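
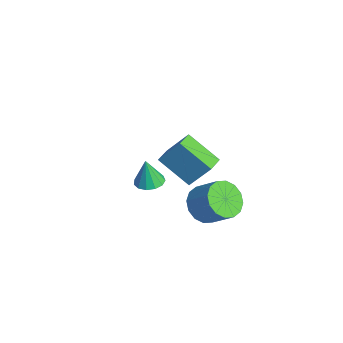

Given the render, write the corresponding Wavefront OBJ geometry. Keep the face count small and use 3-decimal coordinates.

v -2.514 0.066 -1.506
v -1.964 0.991 -0.076
v -3.335 0.782 -1.654
v -2.786 1.708 -0.224
v -1.274 1.232 -2.736
v -0.725 2.158 -1.306
v -2.096 1.949 -2.884
v -1.546 2.874 -1.454
v 3.482 -2.204 2.485
v 4.188 -2.156 2.533
v 3.398 -2.356 3.875
v 4.048 -1.783 2.566
v 3.728 -1.543 2.573
v 3.329 -1.513 2.552
v 2.979 -1.703 2.51
v 2.789 -2.051 2.461
v 2.818 -2.448 2.419
v 3.058 -2.767 2.398
v 3.433 -2.907 2.405
v 3.823 -2.825 2.438
v 4.104 -2.544 2.485
v 2.686 0.648 -0.663
v 3.422 -0.06 -0.86
v 4.35 0.624 0.147
v 3.614 1.332 0.343
v 3.513 0.336 -1.212
v 4.44 1.021 -0.206
v 3.382 0.816 -1.418
v 4.309 1.501 -0.412
v 3.064 1.251 -1.422
v 3.991 1.935 -0.415
v 2.646 1.524 -1.222
v 3.573 2.209 -0.216
v 2.238 1.562 -0.872
v 3.165 2.247 0.134
v 1.95 1.356 -0.467
v 2.878 2.04 0.54
v 1.86 0.959 -0.114
v 2.787 1.644 0.892
v 1.991 0.479 0.092
v 2.918 1.164 1.098
v 2.309 0.045 0.095
v 3.236 0.729 1.102
v 2.727 -0.229 -0.104
v 3.654 0.456 0.902
v 3.135 -0.267 -0.454
v 4.062 0.418 0.552
f 2 4 1
f 5 2 1
f 1 4 3
f 3 5 1
f 2 8 4
f 6 2 5
f 6 8 2
f 4 8 3
f 7 5 3
f 3 8 7
f 7 6 5
f 8 6 7
f 10 9 12
f 10 12 11
f 12 9 13
f 12 13 11
f 13 9 14
f 13 14 11
f 14 9 15
f 14 15 11
f 15 9 16
f 15 16 11
f 16 9 17
f 16 17 11
f 17 9 18
f 17 18 11
f 18 9 19
f 18 19 11
f 19 9 20
f 19 20 11
f 20 9 21
f 20 21 11
f 21 9 10
f 21 10 11
f 23 22 26
f 23 26 24
f 24 26 27
f 24 27 25
f 26 22 28
f 26 28 27
f 27 28 29
f 27 29 25
f 28 22 30
f 28 30 29
f 29 30 31
f 29 31 25
f 30 22 32
f 30 32 31
f 31 32 33
f 31 33 25
f 32 22 34
f 32 34 33
f 33 34 35
f 33 35 25
f 34 22 36
f 34 36 35
f 35 36 37
f 35 37 25
f 36 22 38
f 36 38 37
f 37 38 39
f 37 39 25
f 38 22 40
f 38 40 39
f 39 40 41
f 39 41 25
f 40 22 42
f 40 42 41
f 41 42 43
f 41 43 25
f 42 22 44
f 42 44 43
f 43 44 45
f 43 45 25
f 44 22 46
f 44 46 45
f 45 46 47
f 45 47 25
f 46 22 23
f 46 23 47
f 47 23 24
f 47 24 25



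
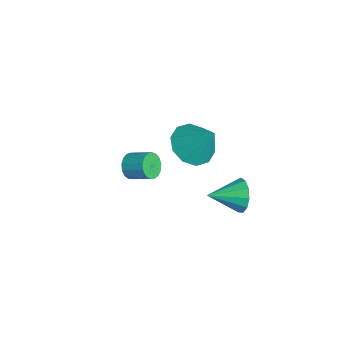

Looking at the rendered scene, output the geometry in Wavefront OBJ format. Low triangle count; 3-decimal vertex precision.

v 0.063 -3.63 0.362
v 0.445 -3.622 -0.113
v 0.999 -2.883 0.342
v 0.617 -2.89 0.818
v 0.241 -3.426 -0.185
v 0.795 -2.687 0.271
v -0.003 -3.276 -0.131
v 0.55 -2.537 0.325
v -0.233 -3.207 0.036
v 0.321 -2.468 0.492
v -0.394 -3.235 0.278
v 0.159 -2.496 0.734
v -0.451 -3.354 0.539
v 0.102 -2.614 0.995
v -0.39 -3.535 0.759
v 0.163 -2.796 1.215
v -0.225 -3.738 0.888
v 0.328 -2.999 1.344
v 0.006 -3.917 0.897
v 0.559 -3.177 1.353
v 0.25 -4.029 0.783
v 0.803 -3.29 1.239
v 0.451 -4.05 0.573
v 1.005 -3.311 1.029
v 0.564 -3.975 0.314
v 1.117 -3.236 0.77
v 0.562 -3.821 0.067
v 1.115 -3.081 0.522
v 2.244 0.313 -0.095
v 2.634 0.142 -0.772
v 2.356 -1.053 0.315
v 2.948 0.258 -0.47
v 3.039 0.391 -0.05
v 2.878 0.5 0.357
v 2.515 0.549 0.62
v 2.067 0.523 0.657
v 1.675 0.431 0.454
v 1.463 0.301 0.078
v 1.5 0.175 -0.353
v 1.773 0.092 -0.702
v 2.196 0.08 -0.858
v -2.702 -0.579 -1.674
v -1.834 -1.187 -1.823
v -1.938 0.159 -0.246
v -1.749 -0.624 -2.16
v -2.028 -0.044 -2.311
v -2.565 0.332 -2.218
v -3.153 0.359 -1.918
v -3.569 0.028 -1.525
v -3.654 -0.535 -1.188
v -3.375 -1.115 -1.038
v -2.838 -1.49 -1.13
v -2.25 -1.518 -1.43
f 2 1 5
f 2 5 3
f 3 5 6
f 3 6 4
f 5 1 7
f 5 7 6
f 6 7 8
f 6 8 4
f 7 1 9
f 7 9 8
f 8 9 10
f 8 10 4
f 9 1 11
f 9 11 10
f 10 11 12
f 10 12 4
f 11 1 13
f 11 13 12
f 12 13 14
f 12 14 4
f 13 1 15
f 13 15 14
f 14 15 16
f 14 16 4
f 15 1 17
f 15 17 16
f 16 17 18
f 16 18 4
f 17 1 19
f 17 19 18
f 18 19 20
f 18 20 4
f 19 1 21
f 19 21 20
f 20 21 22
f 20 22 4
f 21 1 23
f 21 23 22
f 22 23 24
f 22 24 4
f 23 1 25
f 23 25 24
f 24 25 26
f 24 26 4
f 25 1 27
f 25 27 26
f 26 27 28
f 26 28 4
f 27 1 2
f 27 2 28
f 28 2 3
f 28 3 4
f 30 29 32
f 30 32 31
f 32 29 33
f 32 33 31
f 33 29 34
f 33 34 31
f 34 29 35
f 34 35 31
f 35 29 36
f 35 36 31
f 36 29 37
f 36 37 31
f 37 29 38
f 37 38 31
f 38 29 39
f 38 39 31
f 39 29 40
f 39 40 31
f 40 29 41
f 40 41 31
f 41 29 30
f 41 30 31
f 43 42 45
f 43 45 44
f 45 42 46
f 45 46 44
f 46 42 47
f 46 47 44
f 47 42 48
f 47 48 44
f 48 42 49
f 48 49 44
f 49 42 50
f 49 50 44
f 50 42 51
f 50 51 44
f 51 42 52
f 51 52 44
f 52 42 53
f 52 53 44
f 53 42 43
f 53 43 44



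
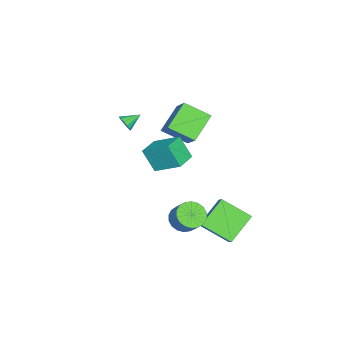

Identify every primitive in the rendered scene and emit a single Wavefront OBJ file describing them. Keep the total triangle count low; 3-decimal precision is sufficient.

v -1.996 0.385 0.389
v -1.791 -1.255 1.264
v -3.634 0.815 1.579
v -3.429 -0.825 2.454
v -0.691 1.325 1.846
v -0.486 -0.315 2.721
v -2.329 1.755 3.036
v -2.124 0.115 3.911
v -0.106 3.041 -2.69
v 0.768 3.511 -1.835
v -0.105 4.908 -3.717
v 0.769 5.377 -2.862
v 1.511 2.343 -3.958
v 2.385 2.812 -3.103
v 1.512 4.209 -4.985
v 2.386 4.679 -4.13
v 2.436 0.685 2.12
v 2.235 -0.149 3.506
v 2.676 2.319 3.138
v 2.474 1.485 4.524
v 3.766 0.455 2.176
v 3.564 -0.379 3.562
v 4.005 2.089 3.194
v 3.804 1.255 4.58
v 2.481 1.747 -2.772
v 3.315 1.317 -2.924
v 3.852 2.004 -1.92
v 3.019 2.433 -1.768
v 3.339 1.659 -3.171
v 3.876 2.346 -2.167
v 3.193 2.019 -3.339
v 3.731 2.706 -2.335
v 2.906 2.324 -3.395
v 3.444 3.011 -2.391
v 2.535 2.516 -3.327
v 3.073 3.202 -2.323
v 2.154 2.555 -3.149
v 2.691 3.241 -2.145
v 1.837 2.433 -2.897
v 2.374 3.12 -1.893
v 1.648 2.176 -2.62
v 2.185 2.863 -1.616
v 1.624 1.834 -2.373
v 2.161 2.521 -1.369
v 1.769 1.474 -2.205
v 2.307 2.161 -1.201
v 2.056 1.169 -2.149
v 2.594 1.856 -1.145
v 2.427 0.978 -2.217
v 2.965 1.664 -1.213
v 2.809 0.939 -2.395
v 3.346 1.625 -1.391
v 3.126 1.06 -2.647
v 3.663 1.747 -1.643
v -2.953 -4.039 0.362
v -2.562 -3.941 0.847
v -3.727 -3.301 0.838
v -2.481 -3.698 0.602
v -2.549 -3.562 0.281
v -2.746 -3.578 -0.015
v -3.008 -3.741 -0.19
v -3.253 -3.998 -0.19
v -3.403 -4.268 -0.015
v -3.41 -4.465 0.28
v -3.272 -4.527 0.601
v -3.032 -4.434 0.846
v -2.768 -4.216 0.938
f 2 4 1
f 5 2 1
f 1 4 3
f 3 5 1
f 2 8 4
f 6 2 5
f 6 8 2
f 4 8 3
f 7 5 3
f 3 8 7
f 7 6 5
f 8 6 7
f 10 12 9
f 13 10 9
f 9 12 11
f 11 13 9
f 10 16 12
f 14 10 13
f 14 16 10
f 12 16 11
f 15 13 11
f 11 16 15
f 15 14 13
f 16 14 15
f 18 20 17
f 21 18 17
f 17 20 19
f 19 21 17
f 18 24 20
f 22 18 21
f 22 24 18
f 20 24 19
f 23 21 19
f 19 24 23
f 23 22 21
f 24 22 23
f 26 25 29
f 26 29 27
f 27 29 30
f 27 30 28
f 29 25 31
f 29 31 30
f 30 31 32
f 30 32 28
f 31 25 33
f 31 33 32
f 32 33 34
f 32 34 28
f 33 25 35
f 33 35 34
f 34 35 36
f 34 36 28
f 35 25 37
f 35 37 36
f 36 37 38
f 36 38 28
f 37 25 39
f 37 39 38
f 38 39 40
f 38 40 28
f 39 25 41
f 39 41 40
f 40 41 42
f 40 42 28
f 41 25 43
f 41 43 42
f 42 43 44
f 42 44 28
f 43 25 45
f 43 45 44
f 44 45 46
f 44 46 28
f 45 25 47
f 45 47 46
f 46 47 48
f 46 48 28
f 47 25 49
f 47 49 48
f 48 49 50
f 48 50 28
f 49 25 51
f 49 51 50
f 50 51 52
f 50 52 28
f 51 25 53
f 51 53 52
f 52 53 54
f 52 54 28
f 53 25 26
f 53 26 54
f 54 26 27
f 54 27 28
f 56 55 58
f 56 58 57
f 58 55 59
f 58 59 57
f 59 55 60
f 59 60 57
f 60 55 61
f 60 61 57
f 61 55 62
f 61 62 57
f 62 55 63
f 62 63 57
f 63 55 64
f 63 64 57
f 64 55 65
f 64 65 57
f 65 55 66
f 65 66 57
f 66 55 67
f 66 67 57
f 67 55 56
f 67 56 57



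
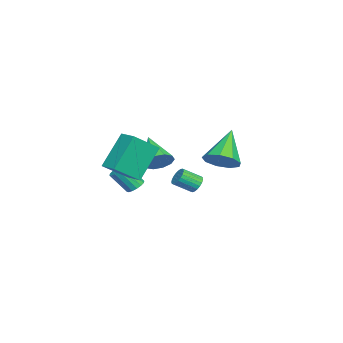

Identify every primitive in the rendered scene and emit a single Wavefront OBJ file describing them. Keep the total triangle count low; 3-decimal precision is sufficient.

v 2.085 3.25 2.621
v 2.769 3.244 3.295
v 0.595 3.57 4.139
v 2.676 3.856 3.074
v 2.306 4.184 2.642
v 1.833 4.075 2.2
v 1.477 3.58 1.955
v 1.406 2.93 2.023
v 1.652 2.43 2.37
v 2.101 2.314 2.835
v 2.542 2.635 3.2
v -0.632 -0.154 1.304
v -0.098 -0.28 1.9
v -2.048 -0.906 2.416
v -0.293 0.177 1.961
v -0.617 0.508 1.771
v -0.948 0.585 1.403
v -1.158 0.381 0.997
v -1.167 -0.029 0.709
v -0.972 -0.486 0.648
v -0.647 -0.816 0.838
v -0.317 -0.894 1.206
v -0.107 -0.689 1.611
v 2.975 -2.343 2.356
v 1.883 -1.573 4.104
v 2.044 -1.257 1.296
v 0.952 -0.487 3.044
v 3.668 -1.633 2.476
v 2.576 -0.863 4.224
v 2.737 -0.547 1.416
v 1.645 0.223 3.164
v -4.024 1.3 -1.58
v -3.645 1.609 -1.288
v -3.357 0.648 -0.647
v -3.736 0.34 -0.94
v -3.841 1.637 -1.158
v -3.553 0.676 -0.518
v -4.069 1.606 -1.101
v -3.781 0.645 -0.461
v -4.289 1.523 -1.127
v -4.001 0.562 -0.487
v -4.464 1.401 -1.232
v -4.176 0.44 -0.591
v -4.562 1.262 -1.396
v -4.274 0.301 -0.756
v -4.567 1.129 -1.593
v -4.28 0.168 -0.953
v -4.479 1.026 -1.787
v -4.191 0.065 -1.147
v -4.311 0.971 -1.946
v -4.024 0.01 -1.305
v -4.094 0.972 -2.041
v -3.807 0.011 -1.4
v -3.865 1.03 -2.057
v -3.577 0.07 -1.416
v -3.663 1.135 -1.99
v -3.376 0.175 -1.349
v -3.524 1.269 -1.852
v -3.236 0.308 -1.212
v -3.471 1.408 -1.668
v -3.183 0.447 -1.027
v -3.514 1.528 -1.468
v -3.226 0.567 -0.828
v -1.327 -1.437 -0.752
v -0.914 -1.711 -0.99
v -0.84 -2.577 0.133
v -1.253 -2.303 0.372
v -0.788 -1.505 -0.839
v -0.714 -2.37 0.284
v -0.807 -1.28 -0.665
v -0.733 -2.146 0.458
v -0.965 -1.098 -0.514
v -0.891 -1.963 0.609
v -1.22 -1.006 -0.427
v -1.146 -1.872 0.697
v -1.504 -1.03 -0.426
v -1.43 -1.896 0.697
v -1.74 -1.163 -0.513
v -1.666 -2.029 0.61
v -1.866 -1.37 -0.664
v -1.792 -2.235 0.459
v -1.847 -1.594 -0.838
v -1.773 -2.46 0.285
v -1.689 -1.777 -0.989
v -1.615 -2.642 0.134
v -1.434 -1.868 -1.077
v -1.36 -2.734 0.047
v -1.15 -1.844 -1.077
v -1.076 -2.71 0.046
f 2 1 4
f 2 4 3
f 4 1 5
f 4 5 3
f 5 1 6
f 5 6 3
f 6 1 7
f 6 7 3
f 7 1 8
f 7 8 3
f 8 1 9
f 8 9 3
f 9 1 10
f 9 10 3
f 10 1 11
f 10 11 3
f 11 1 2
f 11 2 3
f 13 12 15
f 13 15 14
f 15 12 16
f 15 16 14
f 16 12 17
f 16 17 14
f 17 12 18
f 17 18 14
f 18 12 19
f 18 19 14
f 19 12 20
f 19 20 14
f 20 12 21
f 20 21 14
f 21 12 22
f 21 22 14
f 22 12 23
f 22 23 14
f 23 12 13
f 23 13 14
f 25 27 24
f 28 25 24
f 24 27 26
f 26 28 24
f 25 31 27
f 29 25 28
f 29 31 25
f 27 31 26
f 30 28 26
f 26 31 30
f 30 29 28
f 31 29 30
f 33 32 36
f 33 36 34
f 34 36 37
f 34 37 35
f 36 32 38
f 36 38 37
f 37 38 39
f 37 39 35
f 38 32 40
f 38 40 39
f 39 40 41
f 39 41 35
f 40 32 42
f 40 42 41
f 41 42 43
f 41 43 35
f 42 32 44
f 42 44 43
f 43 44 45
f 43 45 35
f 44 32 46
f 44 46 45
f 45 46 47
f 45 47 35
f 46 32 48
f 46 48 47
f 47 48 49
f 47 49 35
f 48 32 50
f 48 50 49
f 49 50 51
f 49 51 35
f 50 32 52
f 50 52 51
f 51 52 53
f 51 53 35
f 52 32 54
f 52 54 53
f 53 54 55
f 53 55 35
f 54 32 56
f 54 56 55
f 55 56 57
f 55 57 35
f 56 32 58
f 56 58 57
f 57 58 59
f 57 59 35
f 58 32 60
f 58 60 59
f 59 60 61
f 59 61 35
f 60 32 62
f 60 62 61
f 61 62 63
f 61 63 35
f 62 32 33
f 62 33 63
f 63 33 34
f 63 34 35
f 65 64 68
f 65 68 66
f 66 68 69
f 66 69 67
f 68 64 70
f 68 70 69
f 69 70 71
f 69 71 67
f 70 64 72
f 70 72 71
f 71 72 73
f 71 73 67
f 72 64 74
f 72 74 73
f 73 74 75
f 73 75 67
f 74 64 76
f 74 76 75
f 75 76 77
f 75 77 67
f 76 64 78
f 76 78 77
f 77 78 79
f 77 79 67
f 78 64 80
f 78 80 79
f 79 80 81
f 79 81 67
f 80 64 82
f 80 82 81
f 81 82 83
f 81 83 67
f 82 64 84
f 82 84 83
f 83 84 85
f 83 85 67
f 84 64 86
f 84 86 85
f 85 86 87
f 85 87 67
f 86 64 88
f 86 88 87
f 87 88 89
f 87 89 67
f 88 64 65
f 88 65 89
f 89 65 66
f 89 66 67



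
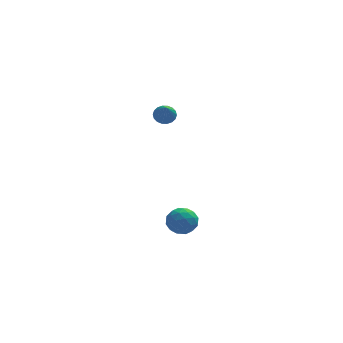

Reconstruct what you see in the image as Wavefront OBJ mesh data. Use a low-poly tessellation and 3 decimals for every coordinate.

v -1.35 1.208 -2.906
v -0.576 1.039 -3.217
v -1.904 0.321 -3.803
v -1.13 0.152 -4.114
v -1.338 -0.103 -3.328
v -0.996 0.445 -2.774
v -1.484 0.915 -4.246
v -1.142 1.463 -3.692
v -0.659 0.858 -4.045
v -0.568 0.229 -3.478
v -1.912 1.131 -3.542
v -1.821 0.502 -2.975
v -0.914 1.202 -2.983
v -1.566 0.158 -4.037
v -1.688 0.008 -3.575
v -1.233 -0.091 -3.758
v -1.161 0.853 -2.723
v -0.706 0.753 -2.905
v -1.154 0.082 -2.971
v -1.774 0.607 -4.115
v -1.319 0.507 -4.297
v -1.247 1.451 -3.262
v -0.792 1.352 -3.445
v -1.326 1.278 -4.049
v -0.508 0.996 -3.653
v -0.833 0.474 -4.18
v -1.042 0.922 -4.257
v -0.841 1.245 -3.931
v -0.455 0.626 -3.319
v -0.78 0.104 -3.846
v -0.903 -0.046 -3.385
v -0.701 0.277 -3.059
v -0.503 0.519 -3.806
v -1.7 1.256 -3.174
v -2.025 0.734 -3.701
v -1.779 1.083 -3.961
v -1.577 1.406 -3.635
v -1.647 0.886 -2.84
v -1.972 0.364 -3.367
v -1.639 0.115 -3.089
v -1.438 0.438 -2.763
v -1.977 0.841 -3.214
v -1.799 2.983 2.667
v -1.486 2.641 2.319
v -1.861 1.777 3.793
v -1.305 2.762 2.458
v -1.223 2.926 2.639
v -1.254 3.102 2.825
v -1.393 3.254 2.98
v -1.613 3.352 3.073
v -1.87 3.377 3.086
v -2.112 3.324 3.016
v -2.293 3.203 2.877
v -2.376 3.039 2.696
v -2.344 2.863 2.509
v -2.205 2.711 2.354
v -1.985 2.613 2.261
v -1.729 2.588 2.248
f 1 38 17
f 38 12 41
f 17 41 6
f 38 41 17
f 1 17 13
f 17 6 18
f 13 18 2
f 17 18 13
f 1 13 22
f 13 2 23
f 22 23 8
f 13 23 22
f 1 22 34
f 22 8 37
f 34 37 11
f 22 37 34
f 1 34 38
f 34 11 42
f 38 42 12
f 34 42 38
f 2 18 29
f 18 6 32
f 29 32 10
f 18 32 29
f 6 41 19
f 41 12 40
f 19 40 5
f 41 40 19
f 12 42 39
f 42 11 35
f 39 35 3
f 42 35 39
f 11 37 36
f 37 8 24
f 36 24 7
f 37 24 36
f 8 23 28
f 23 2 25
f 28 25 9
f 23 25 28
f 4 30 16
f 30 10 31
f 16 31 5
f 30 31 16
f 4 16 14
f 16 5 15
f 14 15 3
f 16 15 14
f 4 14 21
f 14 3 20
f 21 20 7
f 14 20 21
f 4 21 26
f 21 7 27
f 26 27 9
f 21 27 26
f 4 26 30
f 26 9 33
f 30 33 10
f 26 33 30
f 5 31 19
f 31 10 32
f 19 32 6
f 31 32 19
f 3 15 39
f 15 5 40
f 39 40 12
f 15 40 39
f 7 20 36
f 20 3 35
f 36 35 11
f 20 35 36
f 9 27 28
f 27 7 24
f 28 24 8
f 27 24 28
f 10 33 29
f 33 9 25
f 29 25 2
f 33 25 29
f 44 43 46
f 44 46 45
f 46 43 47
f 46 47 45
f 47 43 48
f 47 48 45
f 48 43 49
f 48 49 45
f 49 43 50
f 49 50 45
f 50 43 51
f 50 51 45
f 51 43 52
f 51 52 45
f 52 43 53
f 52 53 45
f 53 43 54
f 53 54 45
f 54 43 55
f 54 55 45
f 55 43 56
f 55 56 45
f 56 43 57
f 56 57 45
f 57 43 58
f 57 58 45
f 58 43 44
f 58 44 45



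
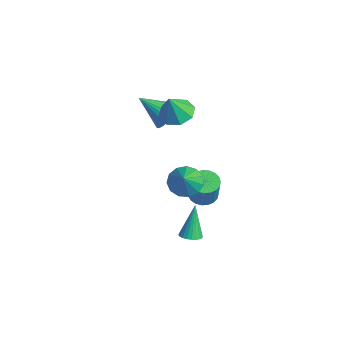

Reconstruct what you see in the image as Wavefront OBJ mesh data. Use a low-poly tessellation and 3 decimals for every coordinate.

v 2.353 -1.498 -0.192
v 2.757 -2.084 -0.429
v 3.35 -2.268 1.034
v 2.947 -1.682 1.272
v 2.952 -1.846 -0.479
v 3.546 -2.031 0.985
v 3.045 -1.548 -0.478
v 3.638 -1.733 0.985
v 3.017 -1.242 -0.429
v 3.611 -1.426 1.035
v 2.875 -0.979 -0.338
v 3.468 -1.164 1.126
v 2.643 -0.807 -0.222
v 3.236 -0.991 1.242
v 2.36 -0.753 -0.101
v 2.954 -0.938 1.363
v 2.077 -0.829 0.005
v 2.67 -1.013 1.468
v 1.841 -1.02 0.076
v 2.434 -1.205 1.54
v 1.694 -1.294 0.101
v 2.287 -1.478 1.565
v 1.661 -1.603 0.076
v 2.254 -1.787 1.539
v 1.747 -1.894 0.004
v 2.341 -2.078 1.468
v 1.939 -2.116 -0.102
v 2.532 -2.301 1.362
v 2.202 -2.232 -0.223
v 2.795 -2.416 1.241
v 2.491 -2.22 -0.339
v 3.084 -2.405 1.125
v -1.649 -1.123 2.976
v -0.816 -0.647 2.999
v -1.371 -1.677 4.364
v -1.373 -0.251 3.268
v -2.092 -0.366 3.366
v -2.551 -0.925 3.236
v -2.482 -1.599 2.953
v -1.925 -1.995 2.684
v -1.206 -1.88 2.585
v -0.746 -1.322 2.716
v 2.398 -2.185 -3.199
v 2.932 -2.364 -2.991
v 1.862 -1.695 -1.401
v 2.975 -2.139 -3.04
v 2.93 -1.921 -3.113
v 2.805 -1.743 -3.198
v 2.617 -1.633 -3.285
v 2.396 -1.606 -3.358
v 2.176 -1.668 -3.407
v 1.989 -1.808 -3.424
v 1.865 -2.006 -3.407
v 1.822 -2.231 -3.359
v 1.866 -2.449 -3.286
v 1.992 -2.627 -3.2
v 2.18 -2.737 -3.114
v 2.4 -2.764 -3.041
v 2.621 -2.702 -2.992
v 2.808 -2.562 -2.975
v -2.966 -1.012 1.733
v -2.161 -1.485 1.846
v -3.854 -2.248 2.887
v -2.141 -1.243 2.121
v -2.247 -0.965 2.336
v -2.462 -0.695 2.46
v -2.754 -0.473 2.473
v -3.078 -0.333 2.373
v -3.385 -0.297 2.176
v -3.628 -0.369 1.911
v -3.771 -0.54 1.619
v -3.791 -0.782 1.345
v -3.685 -1.06 1.129
v -3.47 -1.33 1.005
v -3.178 -1.552 0.993
v -2.854 -1.691 1.092
v -2.547 -1.728 1.29
v -2.304 -1.655 1.554
v 3.531 -2.987 2.171
v 4.052 -2.271 2.078
v 4.429 -3.493 3.289
v 3.702 -2.148 2.415
v 3.297 -2.291 2.675
v 2.967 -2.655 2.775
v 2.816 -3.124 2.683
v 2.892 -3.55 2.429
v 3.171 -3.797 2.093
v 3.565 -3.786 1.782
v 3.947 -3.522 1.595
v 4.198 -3.087 1.59
v 4.237 -2.621 1.771
f 2 1 5
f 2 5 3
f 3 5 6
f 3 6 4
f 5 1 7
f 5 7 6
f 6 7 8
f 6 8 4
f 7 1 9
f 7 9 8
f 8 9 10
f 8 10 4
f 9 1 11
f 9 11 10
f 10 11 12
f 10 12 4
f 11 1 13
f 11 13 12
f 12 13 14
f 12 14 4
f 13 1 15
f 13 15 14
f 14 15 16
f 14 16 4
f 15 1 17
f 15 17 16
f 16 17 18
f 16 18 4
f 17 1 19
f 17 19 18
f 18 19 20
f 18 20 4
f 19 1 21
f 19 21 20
f 20 21 22
f 20 22 4
f 21 1 23
f 21 23 22
f 22 23 24
f 22 24 4
f 23 1 25
f 23 25 24
f 24 25 26
f 24 26 4
f 25 1 27
f 25 27 26
f 26 27 28
f 26 28 4
f 27 1 29
f 27 29 28
f 28 29 30
f 28 30 4
f 29 1 31
f 29 31 30
f 30 31 32
f 30 32 4
f 31 1 2
f 31 2 32
f 32 2 3
f 32 3 4
f 34 33 36
f 34 36 35
f 36 33 37
f 36 37 35
f 37 33 38
f 37 38 35
f 38 33 39
f 38 39 35
f 39 33 40
f 39 40 35
f 40 33 41
f 40 41 35
f 41 33 42
f 41 42 35
f 42 33 34
f 42 34 35
f 44 43 46
f 44 46 45
f 46 43 47
f 46 47 45
f 47 43 48
f 47 48 45
f 48 43 49
f 48 49 45
f 49 43 50
f 49 50 45
f 50 43 51
f 50 51 45
f 51 43 52
f 51 52 45
f 52 43 53
f 52 53 45
f 53 43 54
f 53 54 45
f 54 43 55
f 54 55 45
f 55 43 56
f 55 56 45
f 56 43 57
f 56 57 45
f 57 43 58
f 57 58 45
f 58 43 59
f 58 59 45
f 59 43 60
f 59 60 45
f 60 43 44
f 60 44 45
f 62 61 64
f 62 64 63
f 64 61 65
f 64 65 63
f 65 61 66
f 65 66 63
f 66 61 67
f 66 67 63
f 67 61 68
f 67 68 63
f 68 61 69
f 68 69 63
f 69 61 70
f 69 70 63
f 70 61 71
f 70 71 63
f 71 61 72
f 71 72 63
f 72 61 73
f 72 73 63
f 73 61 74
f 73 74 63
f 74 61 75
f 74 75 63
f 75 61 76
f 75 76 63
f 76 61 77
f 76 77 63
f 77 61 78
f 77 78 63
f 78 61 62
f 78 62 63
f 80 79 82
f 80 82 81
f 82 79 83
f 82 83 81
f 83 79 84
f 83 84 81
f 84 79 85
f 84 85 81
f 85 79 86
f 85 86 81
f 86 79 87
f 86 87 81
f 87 79 88
f 87 88 81
f 88 79 89
f 88 89 81
f 89 79 90
f 89 90 81
f 90 79 91
f 90 91 81
f 91 79 80
f 91 80 81



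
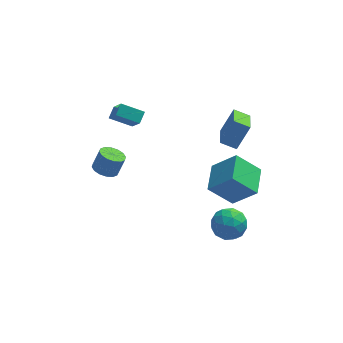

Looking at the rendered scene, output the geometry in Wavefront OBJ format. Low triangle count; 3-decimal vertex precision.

v 2.856 2.29 -1.633
v 3.666 2.808 -0.136
v 3.035 4.016 -2.329
v 3.845 4.535 -0.831
v 3.795 2.025 -2.049
v 4.605 2.544 -0.551
v 3.974 3.752 -2.744
v 4.784 4.27 -1.247
v -3.785 1.826 -3.272
v -3.108 1.418 -3.448
v -2.638 1.706 -2.304
v -3.315 2.114 -2.128
v -3.035 1.811 -3.577
v -2.564 2.098 -2.432
v -3.163 2.207 -3.624
v -2.692 2.495 -2.479
v -3.457 2.502 -3.576
v -2.987 2.789 -2.432
v -3.84 2.615 -3.448
v -3.37 2.902 -2.303
v -4.208 2.517 -3.272
v -3.738 2.805 -2.128
v -4.462 2.234 -3.096
v -3.992 2.522 -1.952
v -4.536 1.842 -2.968
v -4.065 2.129 -1.823
v -4.408 1.445 -2.921
v -3.937 1.733 -1.776
v -4.113 1.151 -2.968
v -3.643 1.438 -1.824
v -3.73 1.038 -3.097
v -3.26 1.325 -1.952
v -3.362 1.135 -3.272
v -2.892 1.423 -2.128
v 2.658 -2.564 -3.875
v 3.651 -3.021 -3.838
v 2.089 -3.699 -2.642
v 3.082 -4.156 -2.605
v 2.933 -3.142 -2.225
v 3.284 -2.44 -2.987
v 2.456 -4.28 -3.493
v 2.807 -3.578 -4.255
v 3.526 -4.082 -3.602
v 3.82 -3.379 -2.818
v 1.92 -3.341 -3.662
v 2.214 -2.638 -2.878
v 3.205 -2.693 -3.964
v 2.535 -4.027 -2.516
v 2.448 -3.431 -2.292
v 3.031 -3.7 -2.27
v 2.989 -2.351 -3.464
v 3.573 -2.62 -3.442
v 3.15 -2.691 -2.495
v 2.167 -4.1 -3.038
v 2.751 -4.369 -3.016
v 2.709 -3.02 -4.21
v 3.292 -3.289 -4.188
v 2.59 -4.029 -3.985
v 3.714 -3.585 -3.804
v 3.38 -4.252 -3.08
v 3.012 -4.325 -3.602
v 3.219 -3.912 -4.049
v 3.888 -3.172 -3.343
v 3.553 -3.839 -2.619
v 3.465 -3.243 -2.395
v 3.672 -2.83 -2.843
v 3.814 -3.795 -3.205
v 2.187 -2.881 -3.861
v 1.852 -3.548 -3.137
v 2.068 -3.89 -3.637
v 2.275 -3.477 -4.085
v 2.36 -2.468 -3.4
v 2.026 -3.135 -2.676
v 2.521 -2.808 -2.431
v 2.728 -2.395 -2.878
v 1.926 -2.925 -3.275
v -3.43 4.086 -0.678
v -3.043 2.871 0.876
v -3.107 4.716 -0.265
v -2.721 3.502 1.289
v -2.099 3.778 -1.249
v -1.713 2.564 0.305
v -1.777 4.409 -0.836
v -1.39 3.194 0.718
v 1.798 -1.794 -1.567
v 3.111 -2.238 -0.139
v 2.19 0.013 -1.365
v 3.503 -0.431 0.062
v 3.197 -1.949 -2.902
v 4.51 -2.393 -1.475
v 3.589 -0.142 -2.701
v 4.902 -0.586 -1.273
f 2 4 1
f 5 2 1
f 1 4 3
f 3 5 1
f 2 8 4
f 6 2 5
f 6 8 2
f 4 8 3
f 7 5 3
f 3 8 7
f 7 6 5
f 8 6 7
f 10 9 13
f 10 13 11
f 11 13 14
f 11 14 12
f 13 9 15
f 13 15 14
f 14 15 16
f 14 16 12
f 15 9 17
f 15 17 16
f 16 17 18
f 16 18 12
f 17 9 19
f 17 19 18
f 18 19 20
f 18 20 12
f 19 9 21
f 19 21 20
f 20 21 22
f 20 22 12
f 21 9 23
f 21 23 22
f 22 23 24
f 22 24 12
f 23 9 25
f 23 25 24
f 24 25 26
f 24 26 12
f 25 9 27
f 25 27 26
f 26 27 28
f 26 28 12
f 27 9 29
f 27 29 28
f 28 29 30
f 28 30 12
f 29 9 31
f 29 31 30
f 30 31 32
f 30 32 12
f 31 9 33
f 31 33 32
f 32 33 34
f 32 34 12
f 33 9 10
f 33 10 34
f 34 10 11
f 34 11 12
f 35 72 51
f 72 46 75
f 51 75 40
f 72 75 51
f 35 51 47
f 51 40 52
f 47 52 36
f 51 52 47
f 35 47 56
f 47 36 57
f 56 57 42
f 47 57 56
f 35 56 68
f 56 42 71
f 68 71 45
f 56 71 68
f 35 68 72
f 68 45 76
f 72 76 46
f 68 76 72
f 36 52 63
f 52 40 66
f 63 66 44
f 52 66 63
f 40 75 53
f 75 46 74
f 53 74 39
f 75 74 53
f 46 76 73
f 76 45 69
f 73 69 37
f 76 69 73
f 45 71 70
f 71 42 58
f 70 58 41
f 71 58 70
f 42 57 62
f 57 36 59
f 62 59 43
f 57 59 62
f 38 64 50
f 64 44 65
f 50 65 39
f 64 65 50
f 38 50 48
f 50 39 49
f 48 49 37
f 50 49 48
f 38 48 55
f 48 37 54
f 55 54 41
f 48 54 55
f 38 55 60
f 55 41 61
f 60 61 43
f 55 61 60
f 38 60 64
f 60 43 67
f 64 67 44
f 60 67 64
f 39 65 53
f 65 44 66
f 53 66 40
f 65 66 53
f 37 49 73
f 49 39 74
f 73 74 46
f 49 74 73
f 41 54 70
f 54 37 69
f 70 69 45
f 54 69 70
f 43 61 62
f 61 41 58
f 62 58 42
f 61 58 62
f 44 67 63
f 67 43 59
f 63 59 36
f 67 59 63
f 78 80 77
f 81 78 77
f 77 80 79
f 79 81 77
f 78 84 80
f 82 78 81
f 82 84 78
f 80 84 79
f 83 81 79
f 79 84 83
f 83 82 81
f 84 82 83
f 86 88 85
f 89 86 85
f 85 88 87
f 87 89 85
f 86 92 88
f 90 86 89
f 90 92 86
f 88 92 87
f 91 89 87
f 87 92 91
f 91 90 89
f 92 90 91



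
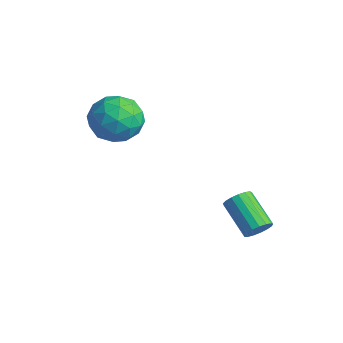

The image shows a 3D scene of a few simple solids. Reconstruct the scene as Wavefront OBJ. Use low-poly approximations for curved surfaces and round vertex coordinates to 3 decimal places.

v 4.036 2.904 -0.735
v 4.361 3.015 -0.231
v 2.949 3.006 0.68
v 2.624 2.896 0.175
v 4.294 3.281 -0.331
v 2.882 3.272 0.58
v 4.169 3.461 -0.523
v 2.757 3.452 0.387
v 4.013 3.513 -0.765
v 2.601 3.504 0.145
v 3.862 3.426 -0.999
v 2.45 3.417 -0.089
v 3.752 3.22 -1.173
v 2.34 3.211 -0.263
v 3.706 2.941 -1.247
v 2.294 2.932 -0.337
v 3.736 2.654 -1.203
v 2.324 2.645 -0.293
v 3.835 2.424 -1.052
v 2.423 2.415 -0.142
v 3.979 2.304 -0.829
v 2.567 2.295 0.081
v 4.137 2.322 -0.584
v 2.725 2.313 0.326
v 4.272 2.473 -0.373
v 2.86 2.465 0.537
v 4.352 2.723 -0.246
v 2.94 2.715 0.664
v -1.257 0.605 4.137
v -0.225 0.62 3.641
v -1.315 -1.24 3.959
v -0.283 -1.225 3.463
v -0.387 -0.973 4.576
v -0.351 0.167 4.686
v -1.189 -0.787 2.914
v -1.153 0.353 3.024
v -0.182 -0.24 2.885
v 0.313 -0.355 3.912
v -1.853 -0.265 3.688
v -1.358 -0.38 4.715
v -0.736 0.774 3.905
v -0.804 -1.394 3.695
v -0.866 -1.247 4.349
v -0.259 -1.237 4.058
v -0.81 0.508 4.519
v -0.203 0.517 4.227
v -0.299 -0.419 4.777
v -1.337 -1.137 3.373
v -0.73 -1.128 3.081
v -1.281 0.617 3.542
v -0.674 0.627 3.251
v -1.241 -0.201 2.823
v -0.104 0.278 3.169
v -0.138 -0.806 3.064
v -0.671 -0.549 2.741
v -0.649 0.121 2.806
v 0.187 0.21 3.772
v 0.153 -0.874 3.667
v 0.092 -0.726 4.322
v 0.113 -0.056 4.387
v 0.212 -0.295 3.328
v -1.693 0.254 3.933
v -1.727 -0.83 3.828
v -1.653 -0.564 3.213
v -1.632 0.106 3.278
v -1.402 0.186 4.536
v -1.436 -0.898 4.431
v -0.891 -0.741 4.794
v -0.869 -0.071 4.859
v -1.752 -0.325 4.272
f 2 1 5
f 2 5 3
f 3 5 6
f 3 6 4
f 5 1 7
f 5 7 6
f 6 7 8
f 6 8 4
f 7 1 9
f 7 9 8
f 8 9 10
f 8 10 4
f 9 1 11
f 9 11 10
f 10 11 12
f 10 12 4
f 11 1 13
f 11 13 12
f 12 13 14
f 12 14 4
f 13 1 15
f 13 15 14
f 14 15 16
f 14 16 4
f 15 1 17
f 15 17 16
f 16 17 18
f 16 18 4
f 17 1 19
f 17 19 18
f 18 19 20
f 18 20 4
f 19 1 21
f 19 21 20
f 20 21 22
f 20 22 4
f 21 1 23
f 21 23 22
f 22 23 24
f 22 24 4
f 23 1 25
f 23 25 24
f 24 25 26
f 24 26 4
f 25 1 27
f 25 27 26
f 26 27 28
f 26 28 4
f 27 1 2
f 27 2 28
f 28 2 3
f 28 3 4
f 29 66 45
f 66 40 69
f 45 69 34
f 66 69 45
f 29 45 41
f 45 34 46
f 41 46 30
f 45 46 41
f 29 41 50
f 41 30 51
f 50 51 36
f 41 51 50
f 29 50 62
f 50 36 65
f 62 65 39
f 50 65 62
f 29 62 66
f 62 39 70
f 66 70 40
f 62 70 66
f 30 46 57
f 46 34 60
f 57 60 38
f 46 60 57
f 34 69 47
f 69 40 68
f 47 68 33
f 69 68 47
f 40 70 67
f 70 39 63
f 67 63 31
f 70 63 67
f 39 65 64
f 65 36 52
f 64 52 35
f 65 52 64
f 36 51 56
f 51 30 53
f 56 53 37
f 51 53 56
f 32 58 44
f 58 38 59
f 44 59 33
f 58 59 44
f 32 44 42
f 44 33 43
f 42 43 31
f 44 43 42
f 32 42 49
f 42 31 48
f 49 48 35
f 42 48 49
f 32 49 54
f 49 35 55
f 54 55 37
f 49 55 54
f 32 54 58
f 54 37 61
f 58 61 38
f 54 61 58
f 33 59 47
f 59 38 60
f 47 60 34
f 59 60 47
f 31 43 67
f 43 33 68
f 67 68 40
f 43 68 67
f 35 48 64
f 48 31 63
f 64 63 39
f 48 63 64
f 37 55 56
f 55 35 52
f 56 52 36
f 55 52 56
f 38 61 57
f 61 37 53
f 57 53 30
f 61 53 57



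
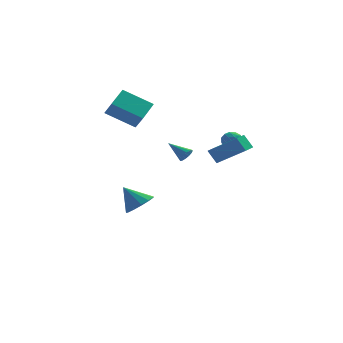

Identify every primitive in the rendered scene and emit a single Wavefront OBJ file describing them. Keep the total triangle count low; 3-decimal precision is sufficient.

v -1.898 3.286 1.686
v -3.71 3.592 2.744
v -1.265 4.572 2.396
v -3.076 4.879 3.455
v -1.464 2.541 2.645
v -3.275 2.848 3.704
v -0.83 3.828 3.356
v -2.642 4.134 4.414
v 2.558 -4.024 1.528
v 2.075 -3.717 2.337
v 2.996 -3.128 1.451
v 2.513 -2.822 2.259
v 4.107 -4.678 2.701
v 3.624 -4.372 3.509
v 4.545 -3.783 2.623
v 4.062 -3.476 3.432
v -1.654 2.75 -4.415
v -0.862 2.625 -3.769
v -2.646 3.13 -3.125
v -0.856 3.183 -3.929
v -1.104 3.603 -4.243
v -1.526 3.753 -4.612
v -1.99 3.584 -4.918
v -2.346 3.15 -5.064
v -2.483 2.589 -5.004
v -2.357 2.079 -4.757
v -2.008 1.783 -4.401
v -1.546 1.793 -4.049
v -1.119 2.107 -3.814
v 1.073 3.364 -0.643
v 1.397 3.806 -0.599
v 0.027 4.056 0.103
v 1.251 3.845 -0.841
v 1.057 3.756 -1.029
v 0.868 3.561 -1.114
v 0.733 3.313 -1.073
v 0.69 3.079 -0.917
v 0.749 2.921 -0.687
v 0.895 2.882 -0.446
v 1.089 2.972 -0.258
v 1.278 3.166 -0.173
v 1.413 3.414 -0.214
v 1.456 3.648 -0.37
v 3.402 -0.697 1.748
v 4.02 -0.85 1.93
v 3.02 -1.43 2.43
v 3.638 -1.583 2.612
v 3.381 -0.996 2.777
v 3.617 -0.543 2.356
v 3.423 -1.737 2.004
v 3.659 -1.284 1.583
v 4.034 -1.493 2.088
v 4.007 -1.035 2.565
v 3.033 -1.245 1.795
v 3.006 -0.787 2.272
v 3.744 -0.709 1.779
v 3.296 -1.571 2.581
v 3.144 -1.226 2.678
v 3.508 -1.316 2.785
v 3.507 -0.528 2.03
v 3.871 -0.618 2.136
v 3.495 -0.704 2.634
v 3.169 -1.662 2.224
v 3.533 -1.752 2.33
v 3.532 -0.964 1.575
v 3.896 -1.054 1.682
v 3.545 -1.576 1.726
v 4.116 -1.177 1.979
v 3.891 -1.608 2.379
v 3.765 -1.699 2.022
v 3.904 -1.432 1.775
v 4.1 -0.908 2.259
v 3.876 -1.339 2.66
v 3.724 -0.994 2.758
v 3.863 -0.727 2.51
v 4.108 -1.286 2.352
v 3.164 -0.941 1.7
v 2.94 -1.372 2.101
v 3.177 -1.553 1.85
v 3.316 -1.286 1.602
v 3.149 -0.672 1.981
v 2.924 -1.103 2.381
v 3.136 -0.848 2.585
v 3.275 -0.581 2.338
v 2.932 -0.994 2.008
f 2 4 1
f 5 2 1
f 1 4 3
f 3 5 1
f 2 8 4
f 6 2 5
f 6 8 2
f 4 8 3
f 7 5 3
f 3 8 7
f 7 6 5
f 8 6 7
f 10 12 9
f 13 10 9
f 9 12 11
f 11 13 9
f 10 16 12
f 14 10 13
f 14 16 10
f 12 16 11
f 15 13 11
f 11 16 15
f 15 14 13
f 16 14 15
f 18 17 20
f 18 20 19
f 20 17 21
f 20 21 19
f 21 17 22
f 21 22 19
f 22 17 23
f 22 23 19
f 23 17 24
f 23 24 19
f 24 17 25
f 24 25 19
f 25 17 26
f 25 26 19
f 26 17 27
f 26 27 19
f 27 17 28
f 27 28 19
f 28 17 29
f 28 29 19
f 29 17 18
f 29 18 19
f 31 30 33
f 31 33 32
f 33 30 34
f 33 34 32
f 34 30 35
f 34 35 32
f 35 30 36
f 35 36 32
f 36 30 37
f 36 37 32
f 37 30 38
f 37 38 32
f 38 30 39
f 38 39 32
f 39 30 40
f 39 40 32
f 40 30 41
f 40 41 32
f 41 30 42
f 41 42 32
f 42 30 43
f 42 43 32
f 43 30 31
f 43 31 32
f 44 81 60
f 81 55 84
f 60 84 49
f 81 84 60
f 44 60 56
f 60 49 61
f 56 61 45
f 60 61 56
f 44 56 65
f 56 45 66
f 65 66 51
f 56 66 65
f 44 65 77
f 65 51 80
f 77 80 54
f 65 80 77
f 44 77 81
f 77 54 85
f 81 85 55
f 77 85 81
f 45 61 72
f 61 49 75
f 72 75 53
f 61 75 72
f 49 84 62
f 84 55 83
f 62 83 48
f 84 83 62
f 55 85 82
f 85 54 78
f 82 78 46
f 85 78 82
f 54 80 79
f 80 51 67
f 79 67 50
f 80 67 79
f 51 66 71
f 66 45 68
f 71 68 52
f 66 68 71
f 47 73 59
f 73 53 74
f 59 74 48
f 73 74 59
f 47 59 57
f 59 48 58
f 57 58 46
f 59 58 57
f 47 57 64
f 57 46 63
f 64 63 50
f 57 63 64
f 47 64 69
f 64 50 70
f 69 70 52
f 64 70 69
f 47 69 73
f 69 52 76
f 73 76 53
f 69 76 73
f 48 74 62
f 74 53 75
f 62 75 49
f 74 75 62
f 46 58 82
f 58 48 83
f 82 83 55
f 58 83 82
f 50 63 79
f 63 46 78
f 79 78 54
f 63 78 79
f 52 70 71
f 70 50 67
f 71 67 51
f 70 67 71
f 53 76 72
f 76 52 68
f 72 68 45
f 76 68 72



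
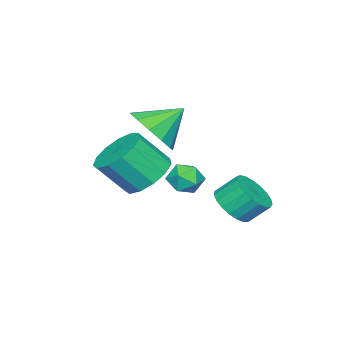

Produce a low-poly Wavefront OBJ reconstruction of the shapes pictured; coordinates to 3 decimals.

v 1.845 0.015 2.339
v 2.525 0.084 2.366
v 1.955 -1.084 2.374
v 2.635 -1.015 2.401
v 2.25 -0.824 2.933
v 2.182 -0.145 2.911
v 2.298 -0.855 1.829
v 2.23 -0.176 1.807
v 2.804 -0.454 2.051
v 2.775 -0.435 2.733
v 1.705 -0.565 2.007
v 1.676 -0.546 2.689
v -1.515 -0.947 -0.555
v -0.687 -0.859 -0.269
v -1.017 -0.185 0.48
v -1.845 -0.273 0.195
v -0.71 -0.592 -0.519
v -1.04 0.081 0.23
v -0.873 -0.387 -0.775
v -1.203 0.286 -0.026
v -1.146 -0.279 -0.993
v -1.476 0.395 -0.243
v -1.483 -0.286 -1.135
v -1.813 0.388 -0.385
v -1.826 -0.407 -1.176
v -2.156 0.266 -0.427
v -2.115 -0.622 -1.111
v -2.445 0.052 -0.361
v -2.3 -0.893 -0.949
v -2.63 -0.219 -0.199
v -2.35 -1.173 -0.719
v -2.679 -0.5 0.031
v -2.255 -1.414 -0.46
v -2.584 -0.741 0.289
v -2.032 -1.574 -0.218
v -2.362 -0.901 0.531
v -1.72 -1.626 -0.034
v -2.05 -0.953 0.715
v -1.372 -1.56 0.06
v -1.702 -0.887 0.809
v -1.05 -1.389 0.047
v -1.379 -0.715 0.797
v -0.807 -1.14 -0.069
v -1.137 -0.467 0.68
v 0.399 -3.105 1.124
v 0.882 -3.732 0.449
v 1.503 -4.582 1.68
v 1.021 -3.955 2.356
v 1.254 -3.294 0.563
v 1.875 -4.144 1.794
v 1.355 -2.796 0.855
v 1.977 -3.646 2.087
v 1.153 -2.397 1.233
v 1.774 -3.246 2.464
v 0.712 -2.222 1.576
v 1.333 -3.072 2.808
v 0.171 -2.328 1.776
v 0.792 -3.177 3.008
v -0.297 -2.68 1.769
v 0.324 -3.53 3
v -0.544 -3.167 1.557
v 0.077 -4.017 2.789
v -0.491 -3.635 1.208
v 0.13 -4.485 2.439
v -0.156 -3.934 0.832
v 0.465 -4.784 2.064
v 0.356 -3.971 0.549
v 0.977 -4.82 1.781
v 0.972 -2.62 3.528
v 1.65 -1.78 3.551
v 0.048 -1.9 4.432
v 1.271 -1.681 3.086
v 0.797 -1.88 2.76
v 0.379 -2.315 2.679
v 0.149 -2.846 2.866
v 0.18 -3.305 3.264
v 0.463 -3.547 3.746
v 0.908 -3.495 4.158
v 1.373 -3.164 4.37
v 1.71 -2.661 4.315
v 1.814 -2.145 4.01
f 1 12 6
f 1 6 2
f 1 2 8
f 1 8 11
f 1 11 12
f 2 6 10
f 6 12 5
f 12 11 3
f 11 8 7
f 8 2 9
f 4 10 5
f 4 5 3
f 4 3 7
f 4 7 9
f 4 9 10
f 5 10 6
f 3 5 12
f 7 3 11
f 9 7 8
f 10 9 2
f 14 13 17
f 14 17 15
f 15 17 18
f 15 18 16
f 17 13 19
f 17 19 18
f 18 19 20
f 18 20 16
f 19 13 21
f 19 21 20
f 20 21 22
f 20 22 16
f 21 13 23
f 21 23 22
f 22 23 24
f 22 24 16
f 23 13 25
f 23 25 24
f 24 25 26
f 24 26 16
f 25 13 27
f 25 27 26
f 26 27 28
f 26 28 16
f 27 13 29
f 27 29 28
f 28 29 30
f 28 30 16
f 29 13 31
f 29 31 30
f 30 31 32
f 30 32 16
f 31 13 33
f 31 33 32
f 32 33 34
f 32 34 16
f 33 13 35
f 33 35 34
f 34 35 36
f 34 36 16
f 35 13 37
f 35 37 36
f 36 37 38
f 36 38 16
f 37 13 39
f 37 39 38
f 38 39 40
f 38 40 16
f 39 13 41
f 39 41 40
f 40 41 42
f 40 42 16
f 41 13 43
f 41 43 42
f 42 43 44
f 42 44 16
f 43 13 14
f 43 14 44
f 44 14 15
f 44 15 16
f 46 45 49
f 46 49 47
f 47 49 50
f 47 50 48
f 49 45 51
f 49 51 50
f 50 51 52
f 50 52 48
f 51 45 53
f 51 53 52
f 52 53 54
f 52 54 48
f 53 45 55
f 53 55 54
f 54 55 56
f 54 56 48
f 55 45 57
f 55 57 56
f 56 57 58
f 56 58 48
f 57 45 59
f 57 59 58
f 58 59 60
f 58 60 48
f 59 45 61
f 59 61 60
f 60 61 62
f 60 62 48
f 61 45 63
f 61 63 62
f 62 63 64
f 62 64 48
f 63 45 65
f 63 65 64
f 64 65 66
f 64 66 48
f 65 45 67
f 65 67 66
f 66 67 68
f 66 68 48
f 67 45 46
f 67 46 68
f 68 46 47
f 68 47 48
f 70 69 72
f 70 72 71
f 72 69 73
f 72 73 71
f 73 69 74
f 73 74 71
f 74 69 75
f 74 75 71
f 75 69 76
f 75 76 71
f 76 69 77
f 76 77 71
f 77 69 78
f 77 78 71
f 78 69 79
f 78 79 71
f 79 69 80
f 79 80 71
f 80 69 81
f 80 81 71
f 81 69 70
f 81 70 71



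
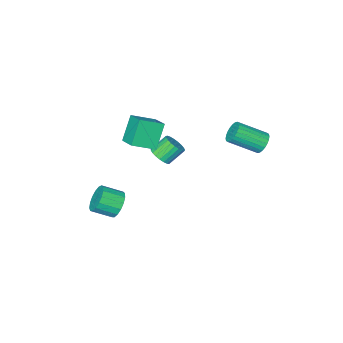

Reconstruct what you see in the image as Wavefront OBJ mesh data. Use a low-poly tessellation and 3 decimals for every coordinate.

v -4.454 2.556 2.422
v -3.93 2.766 1.914
v -2.522 1.715 2.929
v -3.046 1.504 3.438
v -3.909 2.986 2.112
v -2.501 1.934 3.128
v -3.972 3.14 2.358
v -2.564 2.088 3.374
v -4.107 3.205 2.613
v -2.699 2.153 3.629
v -4.296 3.171 2.84
v -2.888 2.119 3.856
v -4.509 3.043 3.002
v -3.1 1.992 4.018
v -4.713 2.842 3.077
v -3.305 1.79 4.093
v -4.878 2.597 3.052
v -3.47 1.545 4.068
v -4.978 2.345 2.931
v -3.57 1.294 3.946
v -4.999 2.126 2.732
v -3.591 1.074 3.748
v -4.936 1.972 2.486
v -3.528 0.92 3.502
v -4.801 1.907 2.231
v -3.393 0.855 3.247
v -4.612 1.941 2.004
v -3.204 0.889 3.02
v -4.4 2.068 1.842
v -2.991 1.017 2.858
v -4.195 2.27 1.767
v -2.787 1.218 2.783
v -4.03 2.515 1.792
v -2.622 1.463 2.808
v 0.745 -3.25 3.732
v 1.065 -1.913 4.307
v -0.604 -2.651 3.089
v -0.284 -1.314 3.663
v 1.684 -2.806 2.177
v 2.004 -1.469 2.751
v 0.335 -2.207 1.533
v 0.655 -0.87 2.108
v 3.056 -1.392 -2.062
v 3.625 -1.221 -2.803
v 4.653 -1.938 -2.179
v 4.084 -2.108 -1.438
v 3.701 -0.87 -2.525
v 4.729 -1.587 -1.9
v 3.629 -0.638 -2.14
v 4.657 -1.355 -1.516
v 3.426 -0.579 -1.738
v 4.454 -1.296 -1.114
v 3.138 -0.706 -1.41
v 4.166 -1.423 -0.785
v 2.831 -0.99 -1.231
v 3.859 -1.707 -0.607
v 2.576 -1.366 -1.243
v 3.604 -2.083 -0.618
v 2.431 -1.748 -1.442
v 3.459 -2.465 -0.818
v 2.429 -2.048 -1.784
v 3.457 -2.765 -1.159
v 2.571 -2.198 -2.189
v 3.598 -2.915 -1.565
v 2.823 -2.163 -2.565
v 3.851 -2.88 -1.941
v 3.13 -1.951 -2.826
v 4.157 -2.668 -2.202
v 3.419 -1.611 -2.912
v 4.447 -2.328 -2.288
v -0.045 -1.443 0.778
v 0.487 -1.466 1.32
v -0.423 -1.201 2.224
v -0.955 -1.177 1.682
v 0.492 -1.162 1.236
v -0.417 -0.896 2.14
v 0.405 -0.906 1.072
v -0.505 -0.64 1.977
v 0.239 -0.743 0.858
v -0.67 -0.477 1.763
v 0.025 -0.701 0.63
v -0.885 -0.435 1.534
v -0.202 -0.787 0.427
v -1.112 -0.521 1.332
v -0.402 -0.987 0.285
v -1.311 -0.721 1.19
v -0.54 -1.265 0.228
v -1.449 -1 1.133
v -0.592 -1.575 0.267
v -1.502 -1.309 1.171
v -0.55 -1.861 0.393
v -1.459 -1.595 1.298
v -0.421 -2.075 0.586
v -1.33 -1.81 1.491
v -0.226 -2.18 0.812
v -1.136 -1.914 1.717
v -0.001 -2.158 1.032
v -0.91 -1.892 1.937
v 0.217 -2.011 1.209
v -0.692 -1.746 2.113
v 0.39 -1.767 1.31
v -0.52 -1.501 2.215
f 2 1 5
f 2 5 3
f 3 5 6
f 3 6 4
f 5 1 7
f 5 7 6
f 6 7 8
f 6 8 4
f 7 1 9
f 7 9 8
f 8 9 10
f 8 10 4
f 9 1 11
f 9 11 10
f 10 11 12
f 10 12 4
f 11 1 13
f 11 13 12
f 12 13 14
f 12 14 4
f 13 1 15
f 13 15 14
f 14 15 16
f 14 16 4
f 15 1 17
f 15 17 16
f 16 17 18
f 16 18 4
f 17 1 19
f 17 19 18
f 18 19 20
f 18 20 4
f 19 1 21
f 19 21 20
f 20 21 22
f 20 22 4
f 21 1 23
f 21 23 22
f 22 23 24
f 22 24 4
f 23 1 25
f 23 25 24
f 24 25 26
f 24 26 4
f 25 1 27
f 25 27 26
f 26 27 28
f 26 28 4
f 27 1 29
f 27 29 28
f 28 29 30
f 28 30 4
f 29 1 31
f 29 31 30
f 30 31 32
f 30 32 4
f 31 1 33
f 31 33 32
f 32 33 34
f 32 34 4
f 33 1 2
f 33 2 34
f 34 2 3
f 34 3 4
f 36 38 35
f 39 36 35
f 35 38 37
f 37 39 35
f 36 42 38
f 40 36 39
f 40 42 36
f 38 42 37
f 41 39 37
f 37 42 41
f 41 40 39
f 42 40 41
f 44 43 47
f 44 47 45
f 45 47 48
f 45 48 46
f 47 43 49
f 47 49 48
f 48 49 50
f 48 50 46
f 49 43 51
f 49 51 50
f 50 51 52
f 50 52 46
f 51 43 53
f 51 53 52
f 52 53 54
f 52 54 46
f 53 43 55
f 53 55 54
f 54 55 56
f 54 56 46
f 55 43 57
f 55 57 56
f 56 57 58
f 56 58 46
f 57 43 59
f 57 59 58
f 58 59 60
f 58 60 46
f 59 43 61
f 59 61 60
f 60 61 62
f 60 62 46
f 61 43 63
f 61 63 62
f 62 63 64
f 62 64 46
f 63 43 65
f 63 65 64
f 64 65 66
f 64 66 46
f 65 43 67
f 65 67 66
f 66 67 68
f 66 68 46
f 67 43 69
f 67 69 68
f 68 69 70
f 68 70 46
f 69 43 44
f 69 44 70
f 70 44 45
f 70 45 46
f 72 71 75
f 72 75 73
f 73 75 76
f 73 76 74
f 75 71 77
f 75 77 76
f 76 77 78
f 76 78 74
f 77 71 79
f 77 79 78
f 78 79 80
f 78 80 74
f 79 71 81
f 79 81 80
f 80 81 82
f 80 82 74
f 81 71 83
f 81 83 82
f 82 83 84
f 82 84 74
f 83 71 85
f 83 85 84
f 84 85 86
f 84 86 74
f 85 71 87
f 85 87 86
f 86 87 88
f 86 88 74
f 87 71 89
f 87 89 88
f 88 89 90
f 88 90 74
f 89 71 91
f 89 91 90
f 90 91 92
f 90 92 74
f 91 71 93
f 91 93 92
f 92 93 94
f 92 94 74
f 93 71 95
f 93 95 94
f 94 95 96
f 94 96 74
f 95 71 97
f 95 97 96
f 96 97 98
f 96 98 74
f 97 71 99
f 97 99 98
f 98 99 100
f 98 100 74
f 99 71 101
f 99 101 100
f 100 101 102
f 100 102 74
f 101 71 72
f 101 72 102
f 102 72 73
f 102 73 74



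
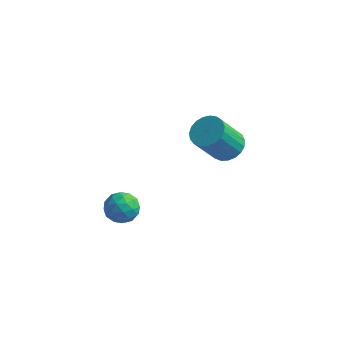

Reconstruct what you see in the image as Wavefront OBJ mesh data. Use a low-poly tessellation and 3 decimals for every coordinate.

v -0.764 -3.386 1.084
v -0.086 -3.151 1.247
v -0.774 -4.049 2.073
v -0.096 -3.814 2.236
v -0.664 -3.348 2.27
v -0.658 -2.938 1.658
v -0.202 -4.262 1.662
v -0.196 -3.852 1.05
v 0.262 -3.693 1.604
v -0.024 -3.128 1.98
v -0.836 -4.072 1.34
v -1.122 -3.507 1.716
v -0.425 -3.21 1.078
v -0.435 -3.99 2.242
v -0.77 -3.716 2.261
v -0.371 -3.578 2.357
v -0.761 -3.085 1.32
v -0.362 -2.947 1.416
v -0.702 -3.063 2.017
v -0.498 -4.253 1.904
v -0.099 -4.115 2
v -0.489 -3.622 0.963
v -0.09 -3.484 1.059
v -0.158 -4.137 1.303
v 0.179 -3.391 1.385
v 0.173 -3.78 1.966
v 0.111 -4.043 1.628
v 0.114 -3.803 1.269
v 0.011 -3.059 1.605
v 0.005 -3.448 2.187
v -0.329 -3.174 2.206
v -0.326 -2.934 1.847
v 0.215 -3.377 1.815
v -0.865 -3.752 1.133
v -0.871 -4.141 1.715
v -0.534 -4.266 1.473
v -0.531 -4.026 1.114
v -1.033 -3.42 1.354
v -1.039 -3.809 1.935
v -0.974 -3.397 2.051
v -0.971 -3.157 1.692
v -1.075 -3.823 1.505
v 1.521 1.439 2.121
v 2.251 1.427 2.365
v 1.769 0.569 3.764
v 1.039 0.581 3.519
v 2.142 1.699 2.495
v 1.66 0.841 3.893
v 1.925 1.926 2.559
v 1.444 1.068 3.957
v 1.639 2.069 2.548
v 1.157 1.21 3.946
v 1.332 2.103 2.463
v 0.85 1.244 3.861
v 1.058 2.022 2.319
v 0.576 1.163 3.717
v 0.864 1.84 2.14
v 0.382 0.982 3.539
v 0.783 1.589 1.959
v 0.301 0.731 3.357
v 0.83 1.312 1.805
v 0.348 0.454 3.203
v 0.997 1.057 1.706
v 0.515 0.199 3.104
v 1.254 0.868 1.678
v 0.772 0.01 3.077
v 1.557 0.778 1.728
v 1.075 -0.08 3.126
v 1.854 0.802 1.845
v 1.372 -0.056 3.243
v 2.094 0.937 2.01
v 1.612 0.078 3.408
v 2.234 1.158 2.194
v 1.752 0.299 3.592
f 1 38 17
f 38 12 41
f 17 41 6
f 38 41 17
f 1 17 13
f 17 6 18
f 13 18 2
f 17 18 13
f 1 13 22
f 13 2 23
f 22 23 8
f 13 23 22
f 1 22 34
f 22 8 37
f 34 37 11
f 22 37 34
f 1 34 38
f 34 11 42
f 38 42 12
f 34 42 38
f 2 18 29
f 18 6 32
f 29 32 10
f 18 32 29
f 6 41 19
f 41 12 40
f 19 40 5
f 41 40 19
f 12 42 39
f 42 11 35
f 39 35 3
f 42 35 39
f 11 37 36
f 37 8 24
f 36 24 7
f 37 24 36
f 8 23 28
f 23 2 25
f 28 25 9
f 23 25 28
f 4 30 16
f 30 10 31
f 16 31 5
f 30 31 16
f 4 16 14
f 16 5 15
f 14 15 3
f 16 15 14
f 4 14 21
f 14 3 20
f 21 20 7
f 14 20 21
f 4 21 26
f 21 7 27
f 26 27 9
f 21 27 26
f 4 26 30
f 26 9 33
f 30 33 10
f 26 33 30
f 5 31 19
f 31 10 32
f 19 32 6
f 31 32 19
f 3 15 39
f 15 5 40
f 39 40 12
f 15 40 39
f 7 20 36
f 20 3 35
f 36 35 11
f 20 35 36
f 9 27 28
f 27 7 24
f 28 24 8
f 27 24 28
f 10 33 29
f 33 9 25
f 29 25 2
f 33 25 29
f 44 43 47
f 44 47 45
f 45 47 48
f 45 48 46
f 47 43 49
f 47 49 48
f 48 49 50
f 48 50 46
f 49 43 51
f 49 51 50
f 50 51 52
f 50 52 46
f 51 43 53
f 51 53 52
f 52 53 54
f 52 54 46
f 53 43 55
f 53 55 54
f 54 55 56
f 54 56 46
f 55 43 57
f 55 57 56
f 56 57 58
f 56 58 46
f 57 43 59
f 57 59 58
f 58 59 60
f 58 60 46
f 59 43 61
f 59 61 60
f 60 61 62
f 60 62 46
f 61 43 63
f 61 63 62
f 62 63 64
f 62 64 46
f 63 43 65
f 63 65 64
f 64 65 66
f 64 66 46
f 65 43 67
f 65 67 66
f 66 67 68
f 66 68 46
f 67 43 69
f 67 69 68
f 68 69 70
f 68 70 46
f 69 43 71
f 69 71 70
f 70 71 72
f 70 72 46
f 71 43 73
f 71 73 72
f 72 73 74
f 72 74 46
f 73 43 44
f 73 44 74
f 74 44 45
f 74 45 46



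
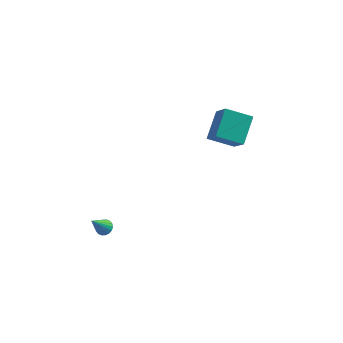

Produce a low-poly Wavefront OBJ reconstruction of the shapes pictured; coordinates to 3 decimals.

v 4.017 3.226 1.995
v 2.481 3.062 2.575
v 4.246 4.772 3.04
v 2.71 4.608 3.62
v 4.75 2.032 3.6
v 3.214 1.868 4.18
v 4.979 3.578 4.645
v 3.443 3.414 5.225
v -1.809 -3.604 0.35
v -1.343 -3.808 0.394
v -2.291 -4.396 1.75
v -1.325 -3.614 0.511
v -1.402 -3.418 0.595
v -1.56 -3.259 0.631
v -1.766 -3.168 0.611
v -1.982 -3.163 0.539
v -2.163 -3.246 0.43
v -2.274 -3.4 0.305
v -2.292 -3.594 0.189
v -2.215 -3.79 0.104
v -2.058 -3.949 0.069
v -1.851 -4.04 0.089
v -1.635 -4.045 0.16
v -1.454 -3.962 0.269
f 2 4 1
f 5 2 1
f 1 4 3
f 3 5 1
f 2 8 4
f 6 2 5
f 6 8 2
f 4 8 3
f 7 5 3
f 3 8 7
f 7 6 5
f 8 6 7
f 10 9 12
f 10 12 11
f 12 9 13
f 12 13 11
f 13 9 14
f 13 14 11
f 14 9 15
f 14 15 11
f 15 9 16
f 15 16 11
f 16 9 17
f 16 17 11
f 17 9 18
f 17 18 11
f 18 9 19
f 18 19 11
f 19 9 20
f 19 20 11
f 20 9 21
f 20 21 11
f 21 9 22
f 21 22 11
f 22 9 23
f 22 23 11
f 23 9 24
f 23 24 11
f 24 9 10
f 24 10 11



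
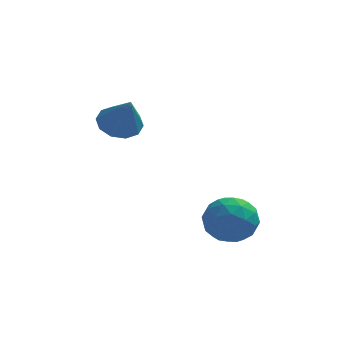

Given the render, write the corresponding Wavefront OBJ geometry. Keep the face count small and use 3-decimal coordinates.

v 0.222 0.42 1.814
v 0.924 0.514 1.639
v 0.598 -0.24 2.966
v 0.793 0.869 1.885
v 0.443 1.052 2.103
v 0.009 0.994 2.211
v -0.344 0.716 2.168
v -0.48 0.325 1.989
v -0.349 -0.03 1.743
v 0.001 -0.213 1.524
v 0.435 -0.154 1.416
v 0.788 0.123 1.46
v 2.866 -2.051 -0.684
v 3.543 -1.914 -1.217
v 3.557 -3.126 -0.083
v 4.234 -2.989 -0.616
v 4.045 -2.408 0.007
v 3.618 -1.744 -0.365
v 3.482 -3.296 -0.935
v 3.055 -2.632 -1.307
v 3.924 -2.684 -1.373
v 4.272 -2.135 -0.791
v 2.828 -2.905 -0.509
v 3.176 -2.356 0.073
v 3.144 -1.888 -1.003
v 3.956 -3.152 -0.297
v 3.845 -2.81 0.069
v 4.243 -2.73 -0.244
v 3.188 -1.788 -0.502
v 3.586 -1.708 -0.816
v 3.881 -1.998 -0.096
v 3.514 -3.332 -0.484
v 3.912 -3.252 -0.798
v 2.857 -2.31 -1.056
v 3.255 -2.23 -1.369
v 3.219 -3.042 -1.204
v 3.765 -2.26 -1.408
v 4.171 -2.892 -1.055
v 3.729 -3.073 -1.242
v 3.479 -2.682 -1.461
v 3.97 -1.938 -1.066
v 4.376 -2.57 -0.713
v 4.265 -2.228 -0.347
v 4.014 -1.837 -0.565
v 4.194 -2.39 -1.158
v 2.724 -2.47 -0.587
v 3.13 -3.102 -0.234
v 3.086 -3.203 -0.735
v 2.835 -2.812 -0.953
v 2.929 -2.148 -0.245
v 3.335 -2.78 0.108
v 3.621 -2.358 0.161
v 3.371 -1.967 -0.058
v 2.906 -2.65 -0.142
f 2 1 4
f 2 4 3
f 4 1 5
f 4 5 3
f 5 1 6
f 5 6 3
f 6 1 7
f 6 7 3
f 7 1 8
f 7 8 3
f 8 1 9
f 8 9 3
f 9 1 10
f 9 10 3
f 10 1 11
f 10 11 3
f 11 1 12
f 11 12 3
f 12 1 2
f 12 2 3
f 13 50 29
f 50 24 53
f 29 53 18
f 50 53 29
f 13 29 25
f 29 18 30
f 25 30 14
f 29 30 25
f 13 25 34
f 25 14 35
f 34 35 20
f 25 35 34
f 13 34 46
f 34 20 49
f 46 49 23
f 34 49 46
f 13 46 50
f 46 23 54
f 50 54 24
f 46 54 50
f 14 30 41
f 30 18 44
f 41 44 22
f 30 44 41
f 18 53 31
f 53 24 52
f 31 52 17
f 53 52 31
f 24 54 51
f 54 23 47
f 51 47 15
f 54 47 51
f 23 49 48
f 49 20 36
f 48 36 19
f 49 36 48
f 20 35 40
f 35 14 37
f 40 37 21
f 35 37 40
f 16 42 28
f 42 22 43
f 28 43 17
f 42 43 28
f 16 28 26
f 28 17 27
f 26 27 15
f 28 27 26
f 16 26 33
f 26 15 32
f 33 32 19
f 26 32 33
f 16 33 38
f 33 19 39
f 38 39 21
f 33 39 38
f 16 38 42
f 38 21 45
f 42 45 22
f 38 45 42
f 17 43 31
f 43 22 44
f 31 44 18
f 43 44 31
f 15 27 51
f 27 17 52
f 51 52 24
f 27 52 51
f 19 32 48
f 32 15 47
f 48 47 23
f 32 47 48
f 21 39 40
f 39 19 36
f 40 36 20
f 39 36 40
f 22 45 41
f 45 21 37
f 41 37 14
f 45 37 41



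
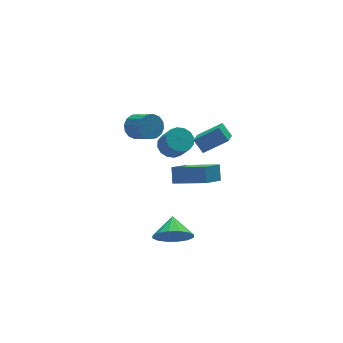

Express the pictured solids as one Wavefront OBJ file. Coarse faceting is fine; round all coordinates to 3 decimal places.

v -1.39 -3.489 3.111
v -1.635 -2.951 3.735
v -2.536 -3.13 2.352
v -2.781 -2.593 2.977
v -0.759 -2.587 2.583
v -1.004 -2.05 3.208
v -1.905 -2.229 1.825
v -2.15 -1.691 2.449
v -4.039 -3.038 -3.531
v -3.236 -2.985 -4.174
v -3.621 -2.062 -2.929
v -3.613 -2.684 -4.4
v -4.105 -2.477 -4.393
v -4.579 -2.421 -4.155
v -4.908 -2.53 -3.75
v -5.004 -2.775 -3.286
v -4.842 -3.091 -2.888
v -4.464 -3.392 -2.662
v -3.973 -3.598 -2.669
v -3.499 -3.654 -2.907
v -3.17 -3.545 -3.312
v -3.073 -3.3 -3.776
v -2.224 1.088 -0.437
v -1.527 1.346 -0.332
v -1.4 0.591 0.681
v -2.096 0.332 0.577
v -1.755 1.584 -0.126
v -1.627 0.829 0.887
v -2.108 1.689 -0.003
v -1.98 0.934 1.01
v -2.492 1.633 0.003
v -2.364 0.878 1.017
v -2.804 1.43 -0.108
v -2.677 0.675 0.905
v -2.961 1.136 -0.307
v -2.833 0.381 0.706
v -2.92 0.829 -0.541
v -2.793 0.074 0.472
v -2.693 0.591 -0.747
v -2.565 -0.164 0.266
v -2.34 0.486 -0.87
v -2.212 -0.269 0.143
v -1.956 0.542 -0.877
v -1.828 -0.213 0.137
v -1.643 0.745 -0.765
v -1.516 -0.01 0.248
v -1.487 1.039 -0.566
v -1.359 0.284 0.447
v -3.922 1.471 1.351
v -3.214 1.682 1.314
v -2.869 0.639 1.972
v -3.578 0.429 2.009
v -3.348 1.841 1.636
v -3.003 0.798 2.294
v -3.636 1.901 1.881
v -3.291 0.858 2.539
v -4 1.845 1.985
v -3.656 0.803 2.643
v -4.344 1.69 1.918
v -4 0.648 2.576
v -4.575 1.476 1.7
v -4.23 0.433 2.358
v -4.631 1.261 1.388
v -4.286 0.218 2.046
v -4.497 1.102 1.066
v -4.152 0.059 1.724
v -4.209 1.042 0.821
v -3.864 -0.001 1.479
v -3.844 1.097 0.717
v -3.5 0.055 1.375
v -3.5 1.252 0.784
v -3.156 0.21 1.442
v -3.27 1.467 1.002
v -2.925 0.424 1.66
v -3.575 -1.959 -0.486
v -3.377 -1.429 0.253
v -2.388 -1.12 -1.406
v -2.19 -0.59 -0.667
v -2.35 -3.13 0.027
v -2.152 -2.6 0.766
v -1.163 -2.291 -0.893
v -0.965 -1.761 -0.154
f 2 4 1
f 5 2 1
f 1 4 3
f 3 5 1
f 2 8 4
f 6 2 5
f 6 8 2
f 4 8 3
f 7 5 3
f 3 8 7
f 7 6 5
f 8 6 7
f 10 9 12
f 10 12 11
f 12 9 13
f 12 13 11
f 13 9 14
f 13 14 11
f 14 9 15
f 14 15 11
f 15 9 16
f 15 16 11
f 16 9 17
f 16 17 11
f 17 9 18
f 17 18 11
f 18 9 19
f 18 19 11
f 19 9 20
f 19 20 11
f 20 9 21
f 20 21 11
f 21 9 22
f 21 22 11
f 22 9 10
f 22 10 11
f 24 23 27
f 24 27 25
f 25 27 28
f 25 28 26
f 27 23 29
f 27 29 28
f 28 29 30
f 28 30 26
f 29 23 31
f 29 31 30
f 30 31 32
f 30 32 26
f 31 23 33
f 31 33 32
f 32 33 34
f 32 34 26
f 33 23 35
f 33 35 34
f 34 35 36
f 34 36 26
f 35 23 37
f 35 37 36
f 36 37 38
f 36 38 26
f 37 23 39
f 37 39 38
f 38 39 40
f 38 40 26
f 39 23 41
f 39 41 40
f 40 41 42
f 40 42 26
f 41 23 43
f 41 43 42
f 42 43 44
f 42 44 26
f 43 23 45
f 43 45 44
f 44 45 46
f 44 46 26
f 45 23 47
f 45 47 46
f 46 47 48
f 46 48 26
f 47 23 24
f 47 24 48
f 48 24 25
f 48 25 26
f 50 49 53
f 50 53 51
f 51 53 54
f 51 54 52
f 53 49 55
f 53 55 54
f 54 55 56
f 54 56 52
f 55 49 57
f 55 57 56
f 56 57 58
f 56 58 52
f 57 49 59
f 57 59 58
f 58 59 60
f 58 60 52
f 59 49 61
f 59 61 60
f 60 61 62
f 60 62 52
f 61 49 63
f 61 63 62
f 62 63 64
f 62 64 52
f 63 49 65
f 63 65 64
f 64 65 66
f 64 66 52
f 65 49 67
f 65 67 66
f 66 67 68
f 66 68 52
f 67 49 69
f 67 69 68
f 68 69 70
f 68 70 52
f 69 49 71
f 69 71 70
f 70 71 72
f 70 72 52
f 71 49 73
f 71 73 72
f 72 73 74
f 72 74 52
f 73 49 50
f 73 50 74
f 74 50 51
f 74 51 52
f 76 78 75
f 79 76 75
f 75 78 77
f 77 79 75
f 76 82 78
f 80 76 79
f 80 82 76
f 78 82 77
f 81 79 77
f 77 82 81
f 81 80 79
f 82 80 81



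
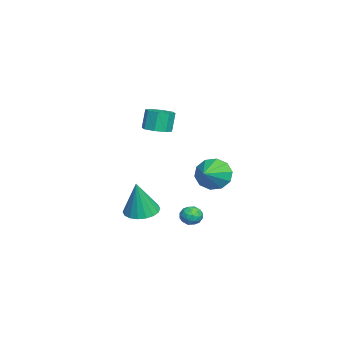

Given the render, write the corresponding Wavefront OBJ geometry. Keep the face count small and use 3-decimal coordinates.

v -0.908 0.437 -0.093
v -0.433 0.886 -0.863
v 0.548 0.003 0.553
v -0.508 1.308 -0.409
v -0.735 1.398 0.165
v -1.029 1.121 0.641
v -1.276 0.582 0.836
v -1.383 -0.012 0.677
v -1.308 -0.435 0.224
v -1.08 -0.524 -0.35
v -0.786 -0.247 -0.826
v -0.539 0.292 -1.022
v -4.119 -3.482 -4.282
v -3.31 -4.009 -4.504
v -3.681 -3.718 -2.138
v -3.158 -3.596 -4.49
v -3.195 -3.16 -4.435
v -3.416 -2.789 -4.349
v -3.776 -2.554 -4.25
v -4.204 -2.504 -4.157
v -4.614 -2.647 -4.089
v -4.927 -2.956 -4.059
v -5.08 -3.369 -4.073
v -5.042 -3.805 -4.128
v -4.822 -4.176 -4.214
v -4.462 -4.411 -4.313
v -4.034 -4.461 -4.406
v -3.623 -4.318 -4.474
v -1.546 -2.448 2.67
v -1.082 -3.028 2.871
v -1.389 -2.872 4.031
v -1.854 -2.292 3.83
v -0.806 -2.507 2.874
v -1.113 -2.352 4.034
v -0.964 -1.952 2.758
v -1.271 -1.796 3.917
v -1.463 -1.687 2.59
v -1.77 -1.531 3.75
v -2.011 -1.868 2.469
v -2.318 -1.712 3.629
v -2.287 -2.388 2.466
v -2.594 -2.233 3.626
v -2.129 -2.944 2.583
v -2.436 -2.788 3.742
v -1.63 -3.209 2.75
v -1.937 -3.053 3.91
v -1.369 -0.469 -3.381
v -1.073 -0.099 -2.949
v -0.707 -1.241 -3.171
v -0.411 -0.871 -2.739
v -1.006 -1.083 -2.626
v -1.415 -0.606 -2.756
v -0.365 -0.734 -3.364
v -0.774 -0.257 -3.494
v -0.453 -0.262 -2.939
v -0.849 -0.478 -2.482
v -0.931 -0.862 -3.638
v -1.327 -1.078 -3.181
v -1.279 -0.216 -3.183
v -0.501 -1.124 -2.937
v -0.851 -1.249 -2.871
v -0.677 -1.031 -2.617
v -1.48 -0.514 -3.069
v -1.306 -0.297 -2.816
v -1.267 -0.875 -2.626
v -0.474 -1.043 -3.304
v -0.3 -0.826 -3.051
v -1.103 -0.309 -3.503
v -0.929 -0.091 -3.249
v -0.513 -0.465 -3.494
v -0.74 -0.095 -2.923
v -0.352 -0.548 -2.8
v -0.325 -0.468 -3.168
v -0.565 -0.188 -3.243
v -0.973 -0.222 -2.655
v -0.584 -0.675 -2.532
v -0.934 -0.8 -2.466
v -1.174 -0.52 -2.542
v -0.609 -0.318 -2.649
v -1.196 -0.665 -3.588
v -0.807 -1.118 -3.465
v -0.606 -0.82 -3.578
v -0.846 -0.54 -3.654
v -1.428 -0.792 -3.32
v -1.04 -1.245 -3.197
v -1.215 -1.152 -2.877
v -1.455 -0.872 -2.952
v -1.171 -1.022 -3.471
f 2 1 4
f 2 4 3
f 4 1 5
f 4 5 3
f 5 1 6
f 5 6 3
f 6 1 7
f 6 7 3
f 7 1 8
f 7 8 3
f 8 1 9
f 8 9 3
f 9 1 10
f 9 10 3
f 10 1 11
f 10 11 3
f 11 1 12
f 11 12 3
f 12 1 2
f 12 2 3
f 14 13 16
f 14 16 15
f 16 13 17
f 16 17 15
f 17 13 18
f 17 18 15
f 18 13 19
f 18 19 15
f 19 13 20
f 19 20 15
f 20 13 21
f 20 21 15
f 21 13 22
f 21 22 15
f 22 13 23
f 22 23 15
f 23 13 24
f 23 24 15
f 24 13 25
f 24 25 15
f 25 13 26
f 25 26 15
f 26 13 27
f 26 27 15
f 27 13 28
f 27 28 15
f 28 13 14
f 28 14 15
f 30 29 33
f 30 33 31
f 31 33 34
f 31 34 32
f 33 29 35
f 33 35 34
f 34 35 36
f 34 36 32
f 35 29 37
f 35 37 36
f 36 37 38
f 36 38 32
f 37 29 39
f 37 39 38
f 38 39 40
f 38 40 32
f 39 29 41
f 39 41 40
f 40 41 42
f 40 42 32
f 41 29 43
f 41 43 42
f 42 43 44
f 42 44 32
f 43 29 45
f 43 45 44
f 44 45 46
f 44 46 32
f 45 29 30
f 45 30 46
f 46 30 31
f 46 31 32
f 47 84 63
f 84 58 87
f 63 87 52
f 84 87 63
f 47 63 59
f 63 52 64
f 59 64 48
f 63 64 59
f 47 59 68
f 59 48 69
f 68 69 54
f 59 69 68
f 47 68 80
f 68 54 83
f 80 83 57
f 68 83 80
f 47 80 84
f 80 57 88
f 84 88 58
f 80 88 84
f 48 64 75
f 64 52 78
f 75 78 56
f 64 78 75
f 52 87 65
f 87 58 86
f 65 86 51
f 87 86 65
f 58 88 85
f 88 57 81
f 85 81 49
f 88 81 85
f 57 83 82
f 83 54 70
f 82 70 53
f 83 70 82
f 54 69 74
f 69 48 71
f 74 71 55
f 69 71 74
f 50 76 62
f 76 56 77
f 62 77 51
f 76 77 62
f 50 62 60
f 62 51 61
f 60 61 49
f 62 61 60
f 50 60 67
f 60 49 66
f 67 66 53
f 60 66 67
f 50 67 72
f 67 53 73
f 72 73 55
f 67 73 72
f 50 72 76
f 72 55 79
f 76 79 56
f 72 79 76
f 51 77 65
f 77 56 78
f 65 78 52
f 77 78 65
f 49 61 85
f 61 51 86
f 85 86 58
f 61 86 85
f 53 66 82
f 66 49 81
f 82 81 57
f 66 81 82
f 55 73 74
f 73 53 70
f 74 70 54
f 73 70 74
f 56 79 75
f 79 55 71
f 75 71 48
f 79 71 75



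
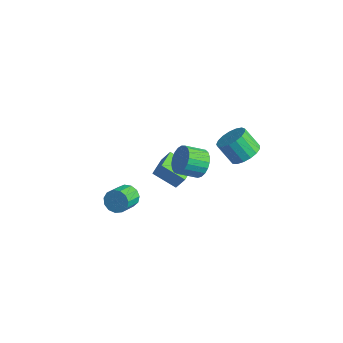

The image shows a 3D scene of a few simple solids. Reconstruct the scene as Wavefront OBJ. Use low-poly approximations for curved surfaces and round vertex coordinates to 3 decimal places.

v 1.822 -2.829 0.641
v 2.164 -2.415 1.165
v 2.601 -3.557 1.782
v 2.258 -3.971 1.259
v 1.772 -2.488 1.307
v 2.209 -3.63 1.925
v 1.397 -2.669 1.238
v 1.834 -3.811 1.856
v 1.156 -2.9 0.98
v 1.593 -4.043 1.597
v 1.127 -3.11 0.614
v 1.564 -4.252 1.231
v 1.318 -3.229 0.256
v 1.755 -4.372 0.874
v 1.669 -3.222 0.021
v 2.106 -4.365 0.639
v 2.068 -3.09 -0.017
v 2.505 -4.232 0.6
v 2.39 -2.875 0.154
v 2.827 -4.017 0.771
v 2.53 -2.645 0.479
v 2.967 -3.788 1.097
v 2.446 -2.474 0.856
v 2.883 -3.616 1.474
v 3.946 0.624 2.916
v 4.77 0.404 3.262
v 4.238 -0.603 3.889
v 3.414 -0.384 3.544
v 4.632 0.642 3.528
v 4.101 -0.365 4.155
v 4.377 0.877 3.688
v 3.846 -0.13 4.316
v 4.046 1.068 3.715
v 3.515 0.061 4.343
v 3.698 1.182 3.604
v 3.167 0.175 4.232
v 3.393 1.2 3.374
v 2.862 0.193 4.001
v 3.184 1.118 3.065
v 2.653 0.111 3.692
v 3.106 0.95 2.73
v 2.575 -0.057 3.357
v 3.173 0.726 2.427
v 2.642 -0.281 3.054
v 3.374 0.484 2.209
v 2.843 -0.523 2.836
v 3.674 0.266 2.113
v 3.143 -0.741 2.741
v 4.02 0.111 2.156
v 3.489 -0.897 2.784
v 4.354 0.043 2.331
v 3.823 -0.964 2.958
v 4.617 0.076 2.607
v 4.086 -0.931 3.234
v 4.764 0.204 2.936
v 4.233 -0.803 3.563
v 0.544 0.059 -0.205
v 1.031 0.304 0.739
v -0.087 1.253 -0.188
v 0.401 1.497 0.755
v 1.779 0.723 -1.015
v 2.267 0.967 -0.072
v 1.149 1.916 -0.999
v 1.636 2.161 -0.055
v 4.013 3.903 1.681
v 4.628 3.186 1.904
v 3.781 2.821 3.062
v 3.167 3.537 2.839
v 4.792 3.551 2.139
v 3.946 3.185 3.297
v 4.778 3.996 2.27
v 3.932 3.631 3.428
v 4.589 4.42 2.265
v 3.743 4.055 3.423
v 4.268 4.726 2.127
v 3.422 4.36 3.285
v 3.889 4.842 1.886
v 3.042 4.477 3.044
v 3.538 4.744 1.599
v 2.691 4.379 2.757
v 3.296 4.453 1.33
v 2.449 4.088 2.488
v 3.218 4.036 1.142
v 2.372 3.67 2.3
v 3.323 3.588 1.077
v 2.476 3.223 2.235
v 3.585 3.212 1.151
v 2.739 2.847 2.308
v 3.946 2.995 1.346
v 3.1 2.63 2.504
v 4.322 2.985 1.618
v 3.476 2.62 2.775
f 2 1 5
f 2 5 3
f 3 5 6
f 3 6 4
f 5 1 7
f 5 7 6
f 6 7 8
f 6 8 4
f 7 1 9
f 7 9 8
f 8 9 10
f 8 10 4
f 9 1 11
f 9 11 10
f 10 11 12
f 10 12 4
f 11 1 13
f 11 13 12
f 12 13 14
f 12 14 4
f 13 1 15
f 13 15 14
f 14 15 16
f 14 16 4
f 15 1 17
f 15 17 16
f 16 17 18
f 16 18 4
f 17 1 19
f 17 19 18
f 18 19 20
f 18 20 4
f 19 1 21
f 19 21 20
f 20 21 22
f 20 22 4
f 21 1 23
f 21 23 22
f 22 23 24
f 22 24 4
f 23 1 2
f 23 2 24
f 24 2 3
f 24 3 4
f 26 25 29
f 26 29 27
f 27 29 30
f 27 30 28
f 29 25 31
f 29 31 30
f 30 31 32
f 30 32 28
f 31 25 33
f 31 33 32
f 32 33 34
f 32 34 28
f 33 25 35
f 33 35 34
f 34 35 36
f 34 36 28
f 35 25 37
f 35 37 36
f 36 37 38
f 36 38 28
f 37 25 39
f 37 39 38
f 38 39 40
f 38 40 28
f 39 25 41
f 39 41 40
f 40 41 42
f 40 42 28
f 41 25 43
f 41 43 42
f 42 43 44
f 42 44 28
f 43 25 45
f 43 45 44
f 44 45 46
f 44 46 28
f 45 25 47
f 45 47 46
f 46 47 48
f 46 48 28
f 47 25 49
f 47 49 48
f 48 49 50
f 48 50 28
f 49 25 51
f 49 51 50
f 50 51 52
f 50 52 28
f 51 25 53
f 51 53 52
f 52 53 54
f 52 54 28
f 53 25 55
f 53 55 54
f 54 55 56
f 54 56 28
f 55 25 26
f 55 26 56
f 56 26 27
f 56 27 28
f 58 60 57
f 61 58 57
f 57 60 59
f 59 61 57
f 58 64 60
f 62 58 61
f 62 64 58
f 60 64 59
f 63 61 59
f 59 64 63
f 63 62 61
f 64 62 63
f 66 65 69
f 66 69 67
f 67 69 70
f 67 70 68
f 69 65 71
f 69 71 70
f 70 71 72
f 70 72 68
f 71 65 73
f 71 73 72
f 72 73 74
f 72 74 68
f 73 65 75
f 73 75 74
f 74 75 76
f 74 76 68
f 75 65 77
f 75 77 76
f 76 77 78
f 76 78 68
f 77 65 79
f 77 79 78
f 78 79 80
f 78 80 68
f 79 65 81
f 79 81 80
f 80 81 82
f 80 82 68
f 81 65 83
f 81 83 82
f 82 83 84
f 82 84 68
f 83 65 85
f 83 85 84
f 84 85 86
f 84 86 68
f 85 65 87
f 85 87 86
f 86 87 88
f 86 88 68
f 87 65 89
f 87 89 88
f 88 89 90
f 88 90 68
f 89 65 91
f 89 91 90
f 90 91 92
f 90 92 68
f 91 65 66
f 91 66 92
f 92 66 67
f 92 67 68

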